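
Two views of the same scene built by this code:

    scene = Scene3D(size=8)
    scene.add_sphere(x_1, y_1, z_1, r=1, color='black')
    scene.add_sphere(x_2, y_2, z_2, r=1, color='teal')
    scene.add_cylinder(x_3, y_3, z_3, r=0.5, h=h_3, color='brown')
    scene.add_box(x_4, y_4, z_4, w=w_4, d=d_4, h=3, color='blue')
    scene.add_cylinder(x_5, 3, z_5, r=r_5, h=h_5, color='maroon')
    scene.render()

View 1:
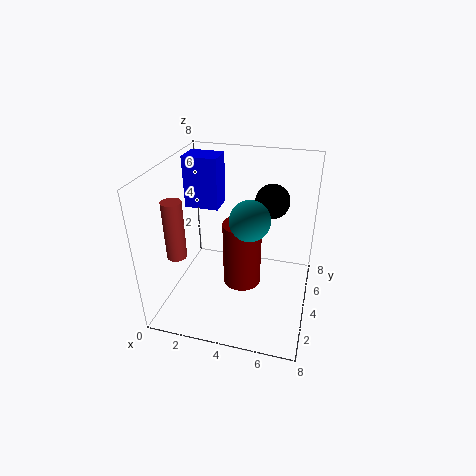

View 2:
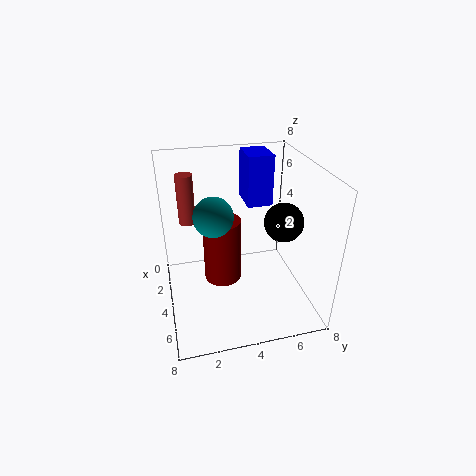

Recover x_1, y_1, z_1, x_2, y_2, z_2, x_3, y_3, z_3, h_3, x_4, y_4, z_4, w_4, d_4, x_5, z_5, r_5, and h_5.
x_1 = 5.5; y_1 = 6; z_1 = 5.5; x_2 = 5; y_2 = 2.5; z_2 = 6; x_3 = 1.5; y_3 = 1.5; z_3 = 4; h_3 = 3; x_4 = 0.5; y_4 = 5; z_4 = 5; w_4 = 2; d_4 = 1.5; x_5 = 4.5; z_5 = 2; r_5 = 1; h_5 = 3.5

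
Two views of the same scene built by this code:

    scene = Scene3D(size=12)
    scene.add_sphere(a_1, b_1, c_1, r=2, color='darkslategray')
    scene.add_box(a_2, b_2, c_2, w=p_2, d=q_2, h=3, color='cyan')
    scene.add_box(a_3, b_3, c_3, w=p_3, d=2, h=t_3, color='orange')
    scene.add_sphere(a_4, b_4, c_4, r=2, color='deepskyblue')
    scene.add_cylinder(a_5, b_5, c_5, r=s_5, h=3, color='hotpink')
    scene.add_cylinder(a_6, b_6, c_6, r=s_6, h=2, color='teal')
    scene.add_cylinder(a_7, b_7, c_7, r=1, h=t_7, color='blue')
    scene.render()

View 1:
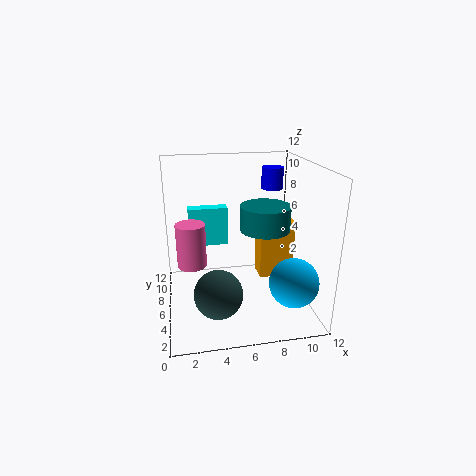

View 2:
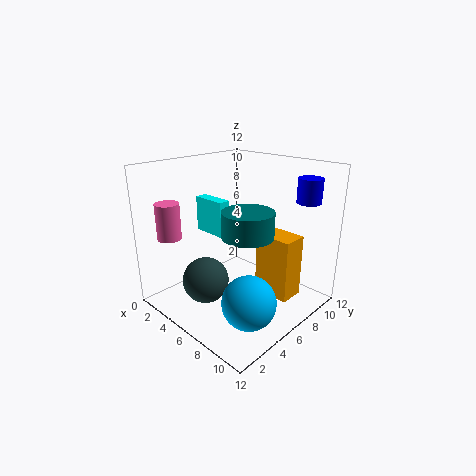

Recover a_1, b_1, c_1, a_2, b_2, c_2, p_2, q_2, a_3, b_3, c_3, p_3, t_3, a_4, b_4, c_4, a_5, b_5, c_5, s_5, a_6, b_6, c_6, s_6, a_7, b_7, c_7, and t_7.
a_1 = 4; b_1 = 4; c_1 = 2; a_2 = 2; b_2 = 5; c_2 = 6; p_2 = 3; q_2 = 1; a_3 = 8; b_3 = 6; c_3 = 2; p_3 = 3; t_3 = 5; a_4 = 10; b_4 = 3; c_4 = 3; a_5 = 2; b_5 = 2; c_5 = 6; s_5 = 1; a_6 = 8; b_6 = 5; c_6 = 7; s_6 = 2; a_7 = 10; b_7 = 10; c_7 = 9; t_7 = 2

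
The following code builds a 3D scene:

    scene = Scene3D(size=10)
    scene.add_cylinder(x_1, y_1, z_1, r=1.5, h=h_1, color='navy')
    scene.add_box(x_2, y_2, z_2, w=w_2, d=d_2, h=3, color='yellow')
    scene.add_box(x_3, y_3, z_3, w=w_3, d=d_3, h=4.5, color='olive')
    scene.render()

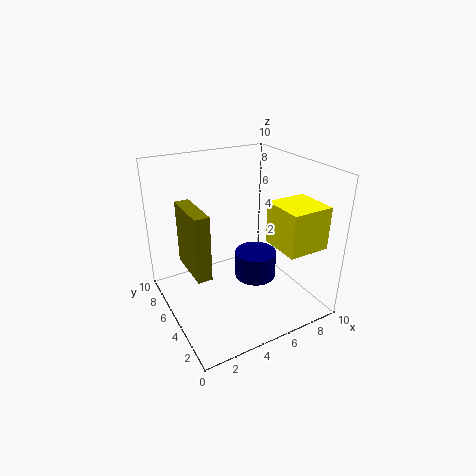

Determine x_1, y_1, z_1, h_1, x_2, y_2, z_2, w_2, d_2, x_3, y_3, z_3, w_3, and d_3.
x_1 = 6.5; y_1 = 5; z_1 = 1.5; h_1 = 2; x_2 = 7; y_2 = 1.5; z_2 = 4.5; w_2 = 3; d_2 = 3; x_3 = 1.5; y_3 = 4; z_3 = 3; w_3 = 1; d_3 = 3.5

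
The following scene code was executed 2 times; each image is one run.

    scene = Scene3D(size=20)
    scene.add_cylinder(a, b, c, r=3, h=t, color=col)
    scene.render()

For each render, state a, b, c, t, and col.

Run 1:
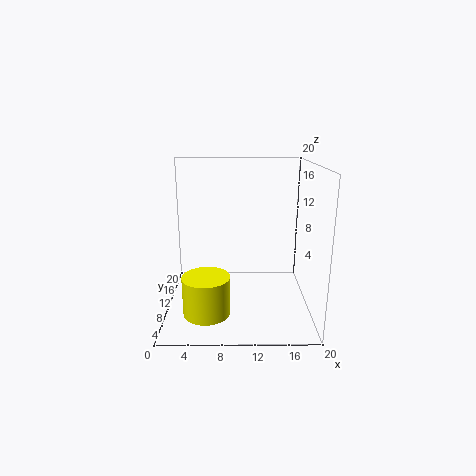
a = 6; b = 4; c = 2; t = 5; col = 'yellow'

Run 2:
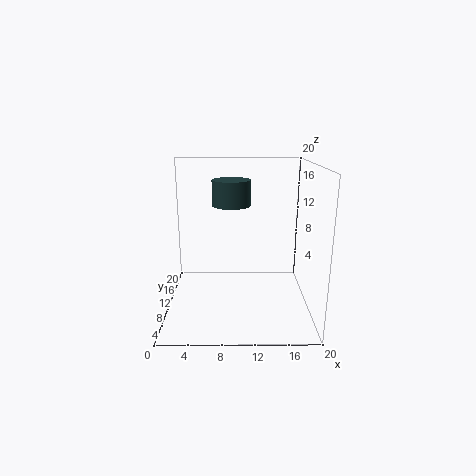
a = 9; b = 17; c = 13; t = 4; col = 'darkslategray'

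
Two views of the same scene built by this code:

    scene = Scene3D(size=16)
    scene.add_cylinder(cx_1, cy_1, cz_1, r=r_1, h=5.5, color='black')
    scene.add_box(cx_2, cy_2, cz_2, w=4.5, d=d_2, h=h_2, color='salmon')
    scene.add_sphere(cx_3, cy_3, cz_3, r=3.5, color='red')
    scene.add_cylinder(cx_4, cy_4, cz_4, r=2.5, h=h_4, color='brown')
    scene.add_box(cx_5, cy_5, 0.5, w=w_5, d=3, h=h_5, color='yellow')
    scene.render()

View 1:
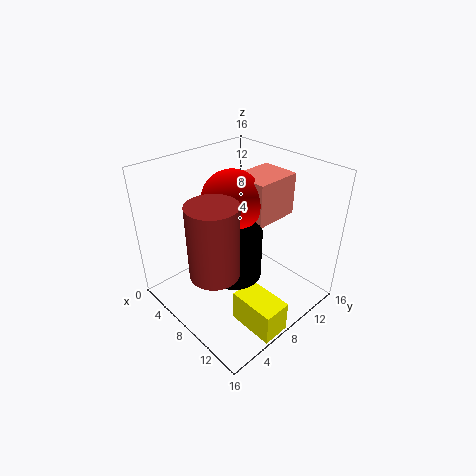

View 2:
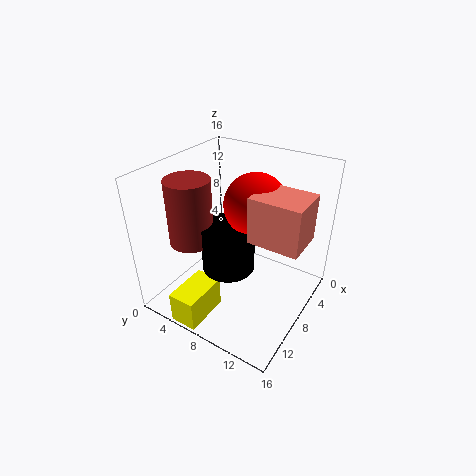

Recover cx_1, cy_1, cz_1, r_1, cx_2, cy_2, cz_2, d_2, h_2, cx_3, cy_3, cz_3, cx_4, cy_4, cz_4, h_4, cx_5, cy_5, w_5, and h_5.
cx_1 = 8.5; cy_1 = 7; cz_1 = 4; r_1 = 3; cx_2 = 5; cy_2 = 10; cz_2 = 9; d_2 = 5.5; h_2 = 5; cx_3 = 6; cy_3 = 9; cz_3 = 11.5; cx_4 = 10; cy_4 = 3; cz_4 = 7; h_4 = 7.5; cx_5 = 11; cy_5 = 4.5; w_5 = 5; h_5 = 3.5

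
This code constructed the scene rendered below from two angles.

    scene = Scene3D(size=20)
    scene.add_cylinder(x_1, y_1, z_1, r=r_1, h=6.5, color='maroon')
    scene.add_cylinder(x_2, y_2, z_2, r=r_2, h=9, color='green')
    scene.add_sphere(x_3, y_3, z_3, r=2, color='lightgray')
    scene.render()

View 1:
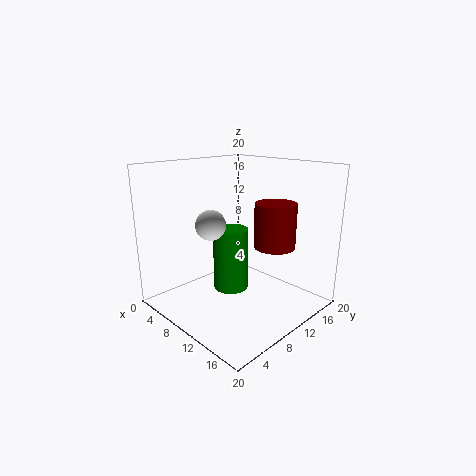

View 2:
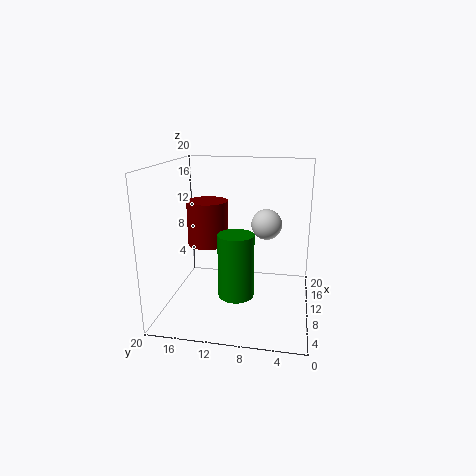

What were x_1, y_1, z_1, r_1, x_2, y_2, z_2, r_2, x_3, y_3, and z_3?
x_1 = 12.5
y_1 = 15
z_1 = 8
r_1 = 3
x_2 = 8.5
y_2 = 10
z_2 = 2
r_2 = 2.5
x_3 = 9
y_3 = 6
z_3 = 12.5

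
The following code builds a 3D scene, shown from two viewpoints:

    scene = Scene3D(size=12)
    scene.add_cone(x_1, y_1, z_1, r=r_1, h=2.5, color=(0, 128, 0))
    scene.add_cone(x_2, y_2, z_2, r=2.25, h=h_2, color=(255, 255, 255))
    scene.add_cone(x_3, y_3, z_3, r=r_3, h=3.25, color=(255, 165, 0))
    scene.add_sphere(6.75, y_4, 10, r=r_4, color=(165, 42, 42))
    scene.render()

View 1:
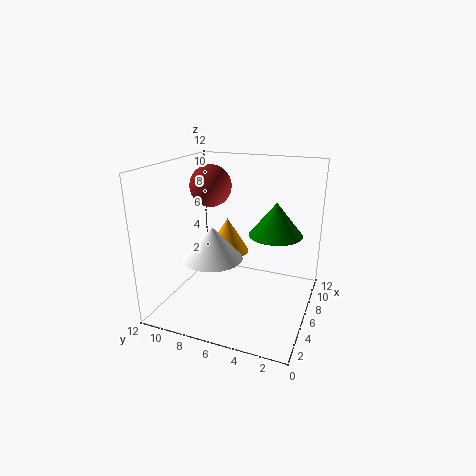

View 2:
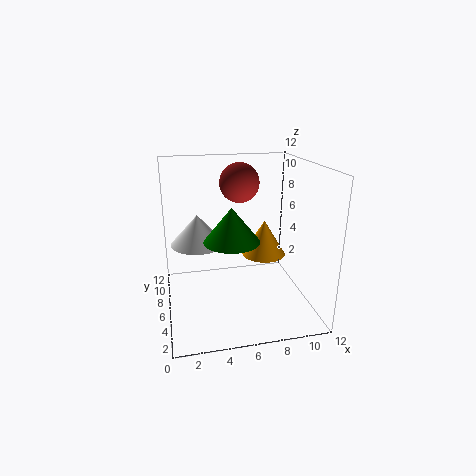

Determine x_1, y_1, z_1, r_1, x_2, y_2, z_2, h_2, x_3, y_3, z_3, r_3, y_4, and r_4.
x_1 = 4.75
y_1 = 2.5
z_1 = 7.25
r_1 = 2
x_2 = 2.75
y_2 = 6.75
z_2 = 5.5
h_2 = 2.5
x_3 = 9
y_3 = 8.25
z_3 = 3.25
r_3 = 2
y_4 = 8.75
r_4 = 1.75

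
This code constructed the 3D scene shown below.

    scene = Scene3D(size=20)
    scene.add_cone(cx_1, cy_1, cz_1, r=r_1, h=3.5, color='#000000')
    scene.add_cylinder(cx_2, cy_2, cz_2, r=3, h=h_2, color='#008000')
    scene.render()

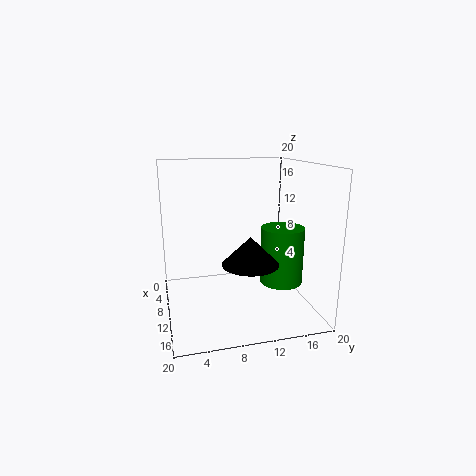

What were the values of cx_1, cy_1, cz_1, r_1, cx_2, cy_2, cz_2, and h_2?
cx_1 = 16; cy_1 = 10; cz_1 = 8.5; r_1 = 3.5; cx_2 = 11.5; cy_2 = 16; cz_2 = 3.5; h_2 = 8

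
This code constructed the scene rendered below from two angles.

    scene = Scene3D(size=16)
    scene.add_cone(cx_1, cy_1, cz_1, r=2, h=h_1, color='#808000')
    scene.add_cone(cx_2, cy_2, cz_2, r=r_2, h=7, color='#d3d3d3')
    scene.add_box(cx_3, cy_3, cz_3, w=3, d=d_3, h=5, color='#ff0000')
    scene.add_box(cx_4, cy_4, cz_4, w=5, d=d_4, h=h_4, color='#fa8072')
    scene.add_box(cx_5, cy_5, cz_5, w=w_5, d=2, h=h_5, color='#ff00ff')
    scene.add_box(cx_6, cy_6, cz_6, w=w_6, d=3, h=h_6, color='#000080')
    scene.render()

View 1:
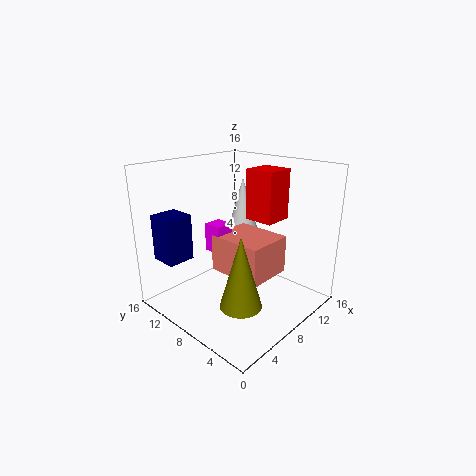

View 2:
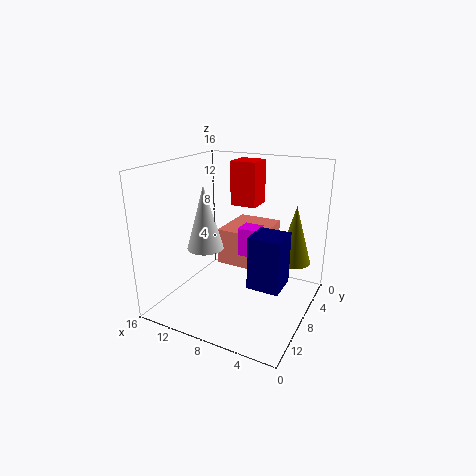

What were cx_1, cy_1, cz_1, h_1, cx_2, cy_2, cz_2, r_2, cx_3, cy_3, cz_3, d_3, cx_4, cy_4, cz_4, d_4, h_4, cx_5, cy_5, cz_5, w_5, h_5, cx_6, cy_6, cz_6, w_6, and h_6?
cx_1 = 3
cy_1 = 3
cz_1 = 4
h_1 = 7
cx_2 = 11
cy_2 = 10
cz_2 = 7
r_2 = 2
cx_3 = 7
cy_3 = 3
cz_3 = 11
d_3 = 3
cx_4 = 5
cy_4 = 3
cz_4 = 5
d_4 = 6
h_4 = 4
cx_5 = 5
cy_5 = 8
cz_5 = 7
w_5 = 2
h_5 = 3
cx_6 = 1
cy_6 = 11
cz_6 = 6
w_6 = 3
h_6 = 5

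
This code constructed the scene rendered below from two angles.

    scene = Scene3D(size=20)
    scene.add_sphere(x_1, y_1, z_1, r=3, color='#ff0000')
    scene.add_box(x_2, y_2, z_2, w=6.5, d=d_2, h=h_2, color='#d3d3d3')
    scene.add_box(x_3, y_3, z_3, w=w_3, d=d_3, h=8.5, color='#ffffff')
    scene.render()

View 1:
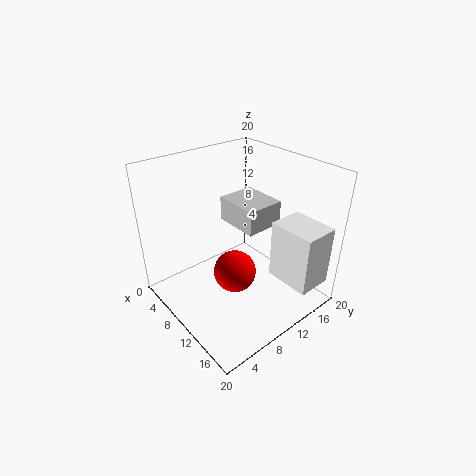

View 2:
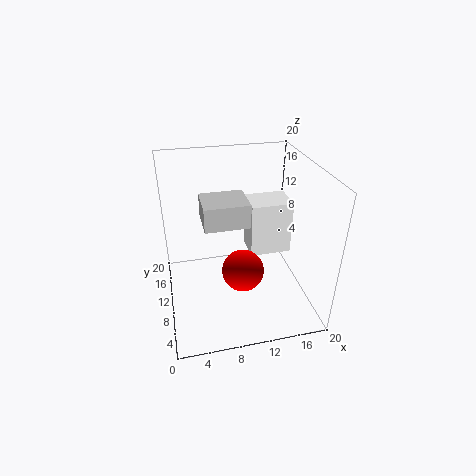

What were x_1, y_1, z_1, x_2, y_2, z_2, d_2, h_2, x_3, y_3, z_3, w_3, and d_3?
x_1 = 10.5, y_1 = 9, z_1 = 5, x_2 = 5.5, y_2 = 10.5, z_2 = 11, d_2 = 5.5, h_2 = 3.5, x_3 = 13, y_3 = 13.5, z_3 = 4, w_3 = 6.5, d_3 = 5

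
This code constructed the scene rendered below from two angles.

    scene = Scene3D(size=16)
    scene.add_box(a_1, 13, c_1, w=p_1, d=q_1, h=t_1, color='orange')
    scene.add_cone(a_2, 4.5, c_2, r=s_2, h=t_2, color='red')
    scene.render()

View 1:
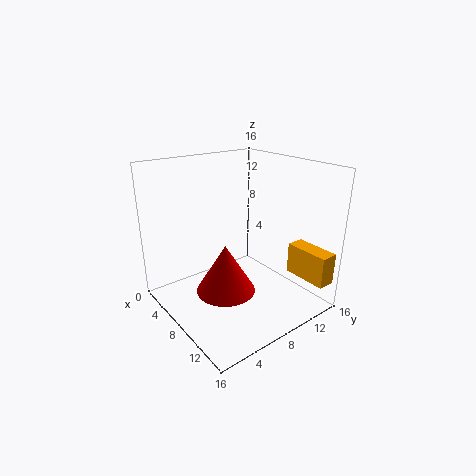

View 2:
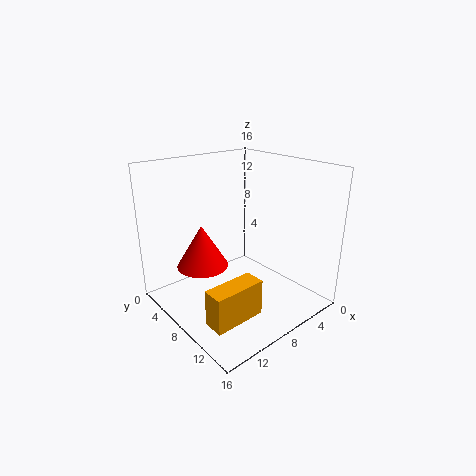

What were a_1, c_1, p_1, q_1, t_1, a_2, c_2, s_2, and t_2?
a_1 = 11
c_1 = 3.5
p_1 = 5
q_1 = 2
t_1 = 3.5
a_2 = 10.5
c_2 = 4
s_2 = 3
t_2 = 5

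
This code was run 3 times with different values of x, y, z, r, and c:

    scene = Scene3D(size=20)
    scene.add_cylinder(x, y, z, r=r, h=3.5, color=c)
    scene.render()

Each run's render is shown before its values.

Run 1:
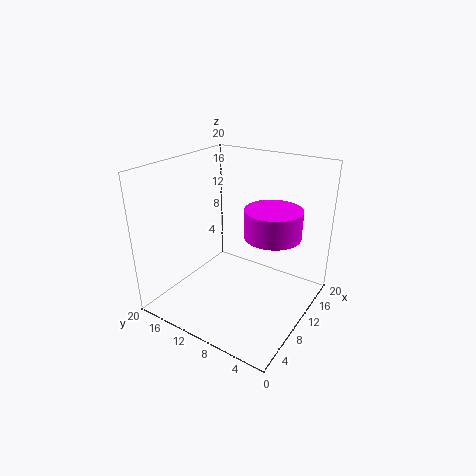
x = 8.5
y = 4
z = 12.5
r = 3.5
c = 'magenta'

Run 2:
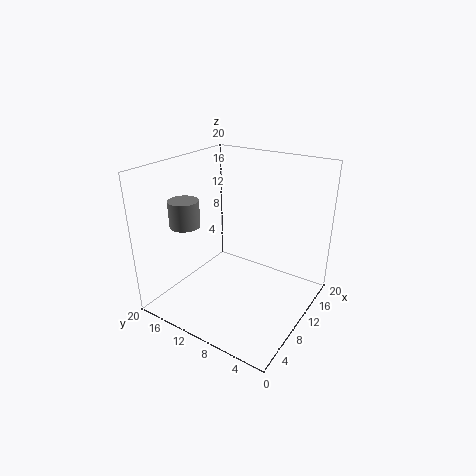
x = 5
y = 15
z = 12.5
r = 2
c = 'gray'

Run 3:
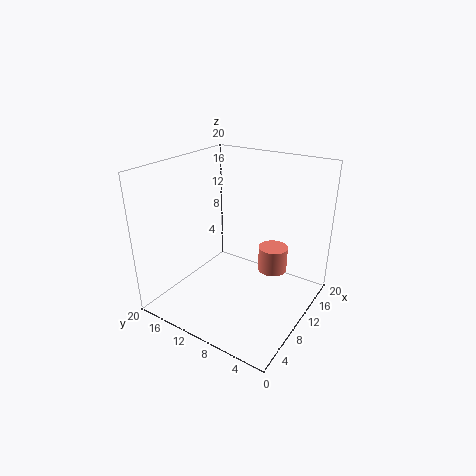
x = 12
y = 5.5
z = 5.5
r = 2
c = 'salmon'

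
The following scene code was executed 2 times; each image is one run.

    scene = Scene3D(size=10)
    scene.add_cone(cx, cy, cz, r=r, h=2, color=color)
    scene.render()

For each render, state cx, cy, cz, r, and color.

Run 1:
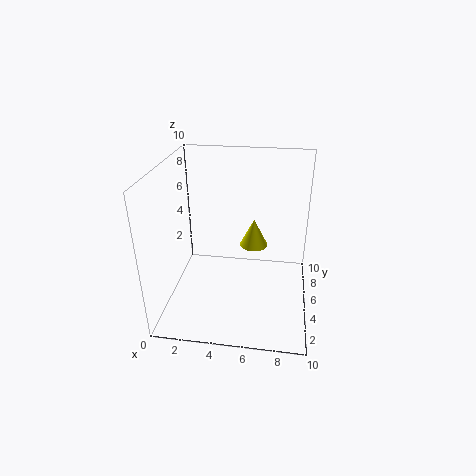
cx = 6; cy = 6; cz = 4; r = 1; color = 'yellow'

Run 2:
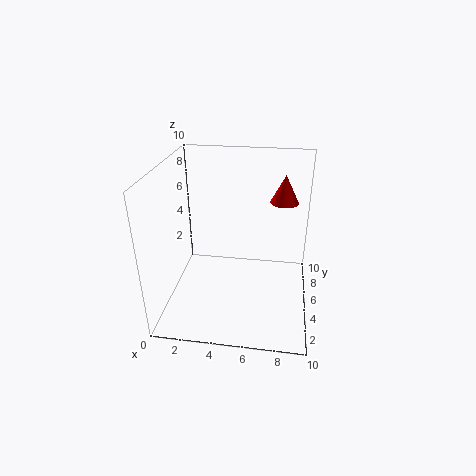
cx = 8; cy = 7; cz = 7; r = 1; color = 'red'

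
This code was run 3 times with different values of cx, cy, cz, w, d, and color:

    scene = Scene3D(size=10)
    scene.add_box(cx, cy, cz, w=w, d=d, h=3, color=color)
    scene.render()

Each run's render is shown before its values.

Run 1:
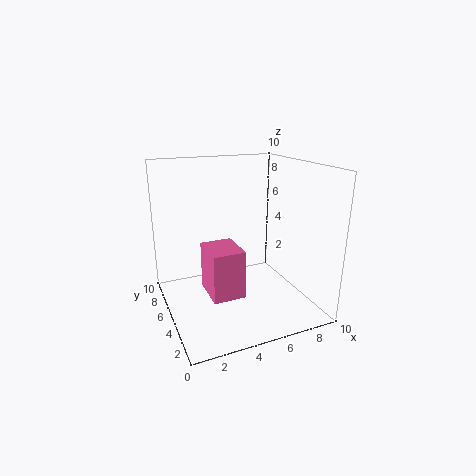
cx = 2; cy = 1.5; cz = 2.5; w = 2; d = 2.5; color = 'hotpink'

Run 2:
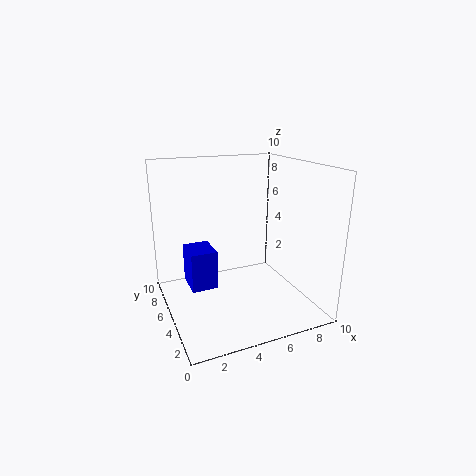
cx = 2; cy = 6.5; cz = 0.5; w = 2; d = 2.5; color = 'blue'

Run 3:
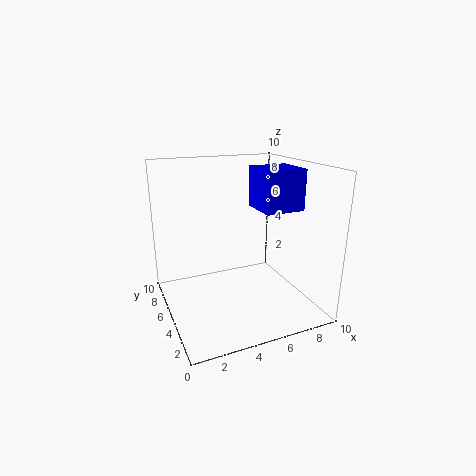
cx = 7; cy = 4.5; cz = 6.5; w = 3; d = 3; color = 'blue'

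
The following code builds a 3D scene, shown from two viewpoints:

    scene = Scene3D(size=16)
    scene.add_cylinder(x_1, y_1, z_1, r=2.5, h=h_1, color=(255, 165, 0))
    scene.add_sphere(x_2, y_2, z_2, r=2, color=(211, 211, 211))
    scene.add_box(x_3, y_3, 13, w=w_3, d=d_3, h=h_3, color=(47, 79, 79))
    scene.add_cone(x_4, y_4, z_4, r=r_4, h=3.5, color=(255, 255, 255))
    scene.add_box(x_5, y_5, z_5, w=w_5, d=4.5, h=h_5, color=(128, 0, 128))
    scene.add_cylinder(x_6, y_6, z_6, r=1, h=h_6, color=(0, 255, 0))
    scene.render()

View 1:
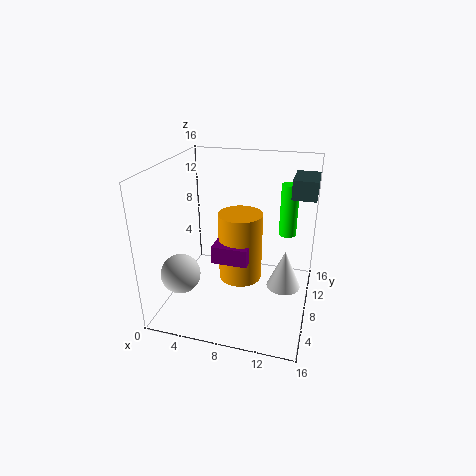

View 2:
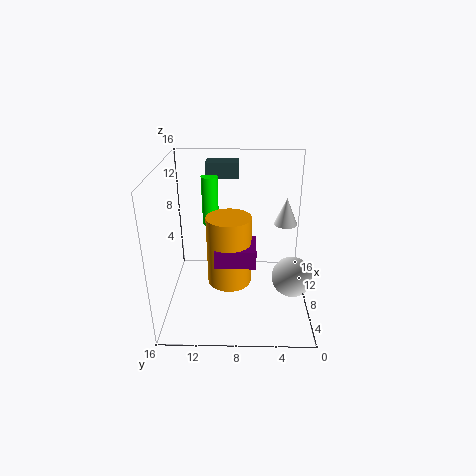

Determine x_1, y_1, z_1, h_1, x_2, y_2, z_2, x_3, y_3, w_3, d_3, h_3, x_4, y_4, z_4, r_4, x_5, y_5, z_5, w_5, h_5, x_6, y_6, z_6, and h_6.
x_1 = 8
y_1 = 9
z_1 = 2.5
h_1 = 8
x_2 = 3.5
y_2 = 2.5
z_2 = 6
x_3 = 13.5
y_3 = 8
w_3 = 2.5
d_3 = 4
h_3 = 2
x_4 = 14
y_4 = 2
z_4 = 7
r_4 = 1.5
x_5 = 5.5
y_5 = 6
z_5 = 5.5
w_5 = 4
h_5 = 2
x_6 = 13
y_6 = 11.5
z_6 = 7.5
h_6 = 6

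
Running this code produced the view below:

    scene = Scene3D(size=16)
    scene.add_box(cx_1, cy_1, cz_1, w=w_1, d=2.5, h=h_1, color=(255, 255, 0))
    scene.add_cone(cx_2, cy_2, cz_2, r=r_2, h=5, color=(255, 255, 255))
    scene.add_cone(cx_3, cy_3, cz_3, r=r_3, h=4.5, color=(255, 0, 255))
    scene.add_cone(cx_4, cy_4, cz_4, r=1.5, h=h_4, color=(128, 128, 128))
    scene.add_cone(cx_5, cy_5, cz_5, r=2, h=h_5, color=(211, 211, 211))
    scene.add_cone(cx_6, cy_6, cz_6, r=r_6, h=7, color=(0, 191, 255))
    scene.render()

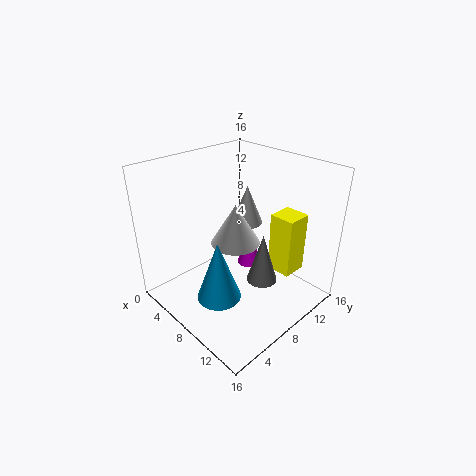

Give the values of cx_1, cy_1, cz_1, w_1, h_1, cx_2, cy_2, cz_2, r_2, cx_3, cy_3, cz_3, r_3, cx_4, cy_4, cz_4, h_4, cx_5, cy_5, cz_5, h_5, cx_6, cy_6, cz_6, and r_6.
cx_1 = 12.5; cy_1 = 8; cz_1 = 6.5; w_1 = 2.5; h_1 = 6; cx_2 = 5.5; cy_2 = 10; cz_2 = 5.5; r_2 = 3; cx_3 = 6.5; cy_3 = 11.5; cz_3 = 2.5; r_3 = 1.5; cx_4 = 13; cy_4 = 6.5; cz_4 = 6; h_4 = 5; cx_5 = 4; cy_5 = 13.5; cz_5 = 6.5; h_5 = 5; cx_6 = 8; cy_6 = 5; cz_6 = 1.5; r_6 = 2.5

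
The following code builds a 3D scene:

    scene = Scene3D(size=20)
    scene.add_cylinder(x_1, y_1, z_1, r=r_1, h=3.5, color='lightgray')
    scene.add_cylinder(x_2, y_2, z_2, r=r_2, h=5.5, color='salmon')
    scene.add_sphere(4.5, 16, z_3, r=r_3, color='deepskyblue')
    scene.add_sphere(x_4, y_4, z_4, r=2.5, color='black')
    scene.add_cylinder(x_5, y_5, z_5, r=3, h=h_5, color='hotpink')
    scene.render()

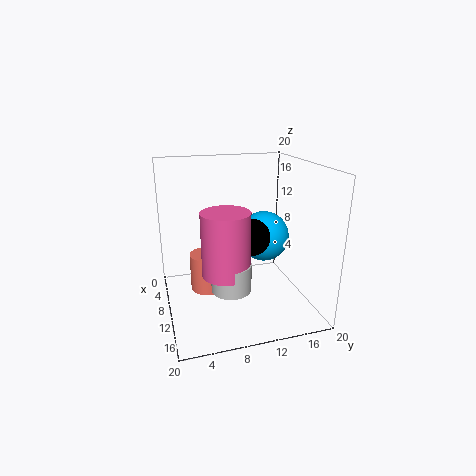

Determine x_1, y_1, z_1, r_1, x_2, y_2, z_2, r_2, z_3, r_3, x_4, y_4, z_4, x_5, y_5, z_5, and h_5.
x_1 = 15.5
y_1 = 7.5
z_1 = 5.5
r_1 = 2.5
x_2 = 7.5
y_2 = 6
z_2 = 1.5
r_2 = 2.5
z_3 = 7.5
r_3 = 4
x_4 = 11.5
y_4 = 11.5
z_4 = 10.5
x_5 = 15
y_5 = 7
z_5 = 7.5
h_5 = 8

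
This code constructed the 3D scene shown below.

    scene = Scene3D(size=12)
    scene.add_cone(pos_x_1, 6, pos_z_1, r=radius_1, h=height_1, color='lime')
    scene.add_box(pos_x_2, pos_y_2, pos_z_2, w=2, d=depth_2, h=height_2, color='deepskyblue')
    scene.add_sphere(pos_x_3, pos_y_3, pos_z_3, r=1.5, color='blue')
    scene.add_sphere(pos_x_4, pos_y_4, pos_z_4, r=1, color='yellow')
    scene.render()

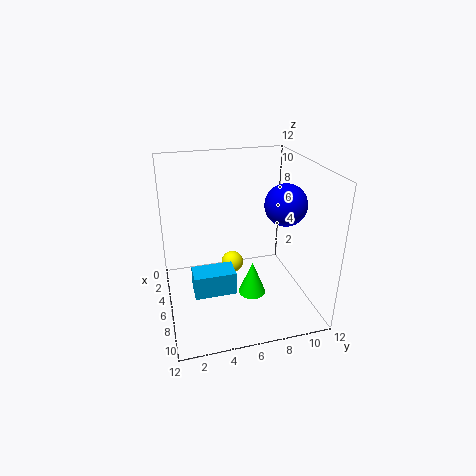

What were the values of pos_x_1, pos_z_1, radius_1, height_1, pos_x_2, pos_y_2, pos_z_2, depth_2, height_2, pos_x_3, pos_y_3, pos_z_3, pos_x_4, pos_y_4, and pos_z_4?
pos_x_1 = 10
pos_z_1 = 3.5
radius_1 = 1
height_1 = 2.5
pos_x_2 = 5.5
pos_y_2 = 2
pos_z_2 = 1.5
depth_2 = 3.5
height_2 = 2
pos_x_3 = 9.5
pos_y_3 = 8.5
pos_z_3 = 10
pos_x_4 = 4
pos_y_4 = 6
pos_z_4 = 2.5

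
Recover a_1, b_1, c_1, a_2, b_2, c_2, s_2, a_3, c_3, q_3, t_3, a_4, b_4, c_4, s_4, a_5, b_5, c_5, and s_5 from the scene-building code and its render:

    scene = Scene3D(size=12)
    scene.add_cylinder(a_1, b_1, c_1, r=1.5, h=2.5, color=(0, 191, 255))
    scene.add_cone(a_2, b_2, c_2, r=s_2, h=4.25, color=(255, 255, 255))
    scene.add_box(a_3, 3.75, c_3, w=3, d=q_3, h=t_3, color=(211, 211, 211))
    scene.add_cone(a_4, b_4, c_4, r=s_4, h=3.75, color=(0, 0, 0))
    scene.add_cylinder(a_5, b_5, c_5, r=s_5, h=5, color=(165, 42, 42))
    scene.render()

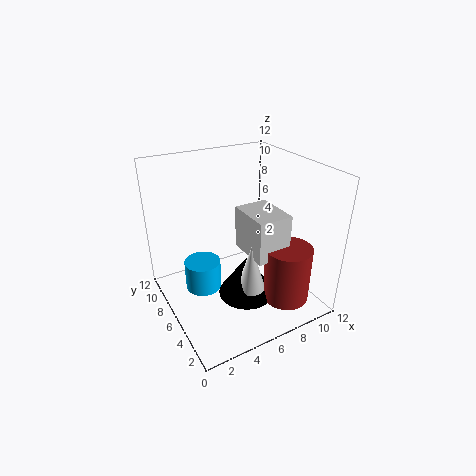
a_1 = 3
b_1 = 6.75
c_1 = 1.75
a_2 = 6.75
b_2 = 5
c_2 = 1.25
s_2 = 1.25
a_3 = 6.75
c_3 = 4.25
q_3 = 4
t_3 = 3.75
a_4 = 6.75
b_4 = 5.75
c_4 = 0.25
s_4 = 2.5
a_5 = 9.5
b_5 = 3.5
c_5 = 0.25
s_5 = 2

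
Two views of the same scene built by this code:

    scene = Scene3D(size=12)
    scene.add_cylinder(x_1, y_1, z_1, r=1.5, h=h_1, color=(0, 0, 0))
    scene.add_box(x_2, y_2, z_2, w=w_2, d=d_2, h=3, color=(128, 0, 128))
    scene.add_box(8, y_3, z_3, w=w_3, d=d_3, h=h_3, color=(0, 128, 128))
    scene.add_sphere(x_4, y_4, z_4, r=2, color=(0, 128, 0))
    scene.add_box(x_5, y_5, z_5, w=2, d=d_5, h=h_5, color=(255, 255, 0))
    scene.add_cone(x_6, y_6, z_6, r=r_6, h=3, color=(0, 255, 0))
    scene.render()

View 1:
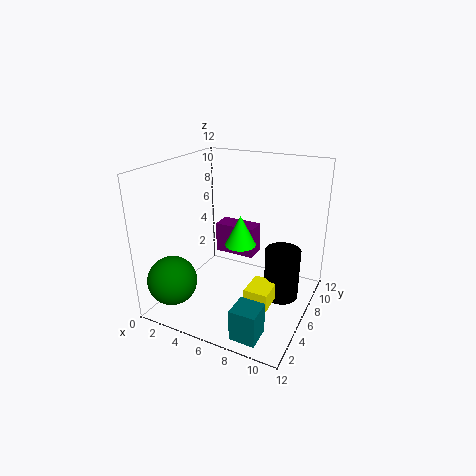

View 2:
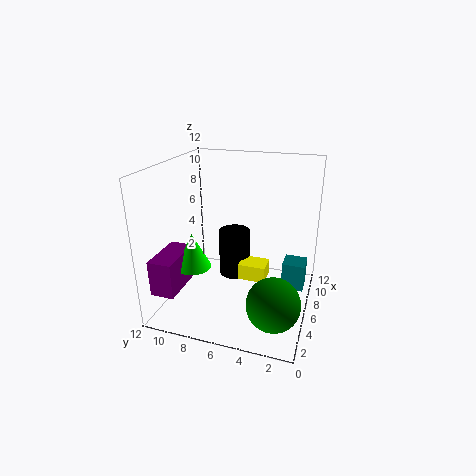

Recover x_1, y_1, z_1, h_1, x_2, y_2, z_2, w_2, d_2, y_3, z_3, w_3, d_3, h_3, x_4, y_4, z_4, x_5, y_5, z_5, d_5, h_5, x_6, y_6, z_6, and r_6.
x_1 = 9.5
y_1 = 7.5
z_1 = 0.5
h_1 = 4.5
x_2 = 1.5
y_2 = 10
z_2 = 2
w_2 = 4
d_2 = 2
y_3 = 0.5
z_3 = 0.5
w_3 = 2
d_3 = 2
h_3 = 2.5
x_4 = 2
y_4 = 2
z_4 = 3
x_5 = 7.5
y_5 = 4
z_5 = 1
d_5 = 2.5
h_5 = 1.5
x_6 = 4.5
y_6 = 9.5
z_6 = 3.5
r_6 = 1.5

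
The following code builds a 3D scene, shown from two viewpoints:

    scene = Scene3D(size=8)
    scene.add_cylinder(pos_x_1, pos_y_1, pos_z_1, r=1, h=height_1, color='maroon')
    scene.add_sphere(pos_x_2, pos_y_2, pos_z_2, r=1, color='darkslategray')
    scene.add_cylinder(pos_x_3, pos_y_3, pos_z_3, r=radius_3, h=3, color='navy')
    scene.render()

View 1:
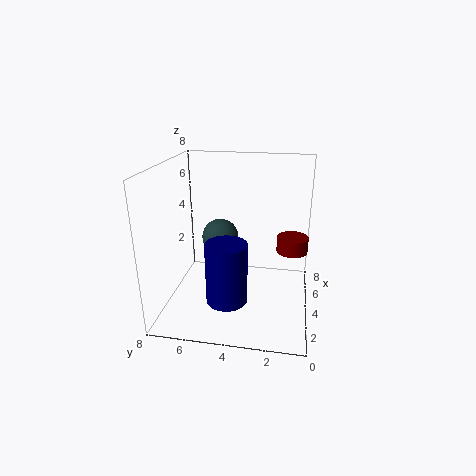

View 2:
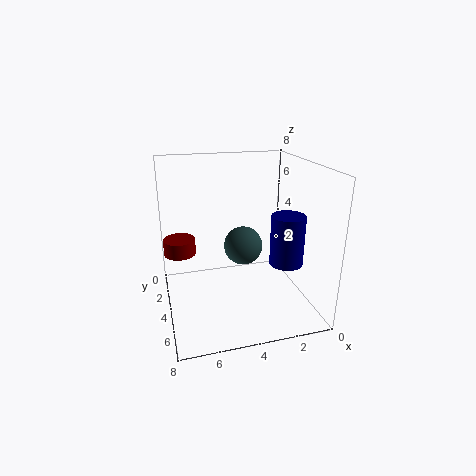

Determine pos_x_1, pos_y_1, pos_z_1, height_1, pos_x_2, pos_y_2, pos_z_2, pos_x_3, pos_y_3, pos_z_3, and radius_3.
pos_x_1 = 7; pos_y_1 = 1; pos_z_1 = 2; height_1 = 1; pos_x_2 = 4; pos_y_2 = 5; pos_z_2 = 4; pos_x_3 = 1; pos_y_3 = 4; pos_z_3 = 2; radius_3 = 1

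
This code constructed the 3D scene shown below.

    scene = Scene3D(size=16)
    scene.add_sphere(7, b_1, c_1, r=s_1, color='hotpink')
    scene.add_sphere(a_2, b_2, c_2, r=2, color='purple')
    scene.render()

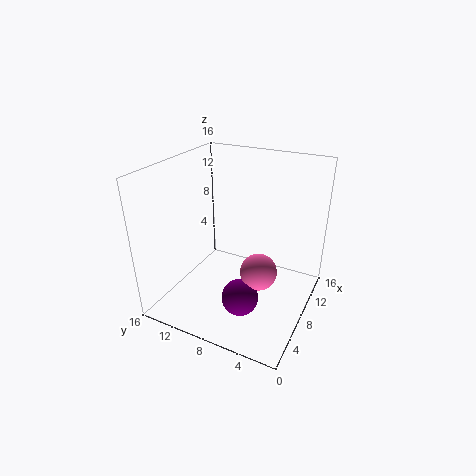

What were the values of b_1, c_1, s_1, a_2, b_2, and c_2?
b_1 = 5
c_1 = 5
s_1 = 2
a_2 = 5
b_2 = 6.25
c_2 = 2.5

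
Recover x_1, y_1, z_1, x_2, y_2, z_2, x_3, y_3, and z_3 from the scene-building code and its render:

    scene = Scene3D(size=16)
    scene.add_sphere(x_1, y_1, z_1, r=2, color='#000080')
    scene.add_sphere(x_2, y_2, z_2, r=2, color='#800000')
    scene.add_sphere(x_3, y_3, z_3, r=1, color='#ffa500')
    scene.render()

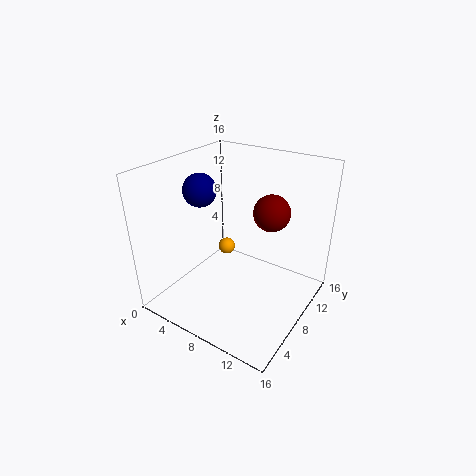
x_1 = 2
y_1 = 9
z_1 = 12
x_2 = 11
y_2 = 10
z_2 = 11
x_3 = 5
y_3 = 10
z_3 = 5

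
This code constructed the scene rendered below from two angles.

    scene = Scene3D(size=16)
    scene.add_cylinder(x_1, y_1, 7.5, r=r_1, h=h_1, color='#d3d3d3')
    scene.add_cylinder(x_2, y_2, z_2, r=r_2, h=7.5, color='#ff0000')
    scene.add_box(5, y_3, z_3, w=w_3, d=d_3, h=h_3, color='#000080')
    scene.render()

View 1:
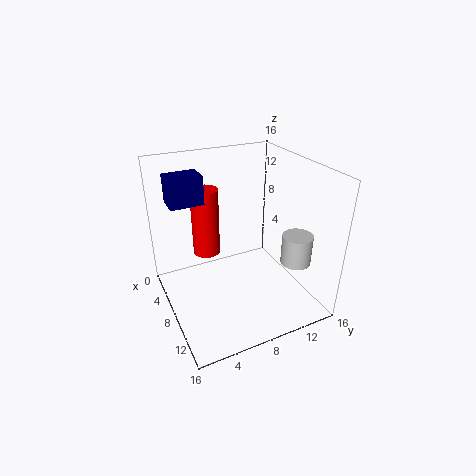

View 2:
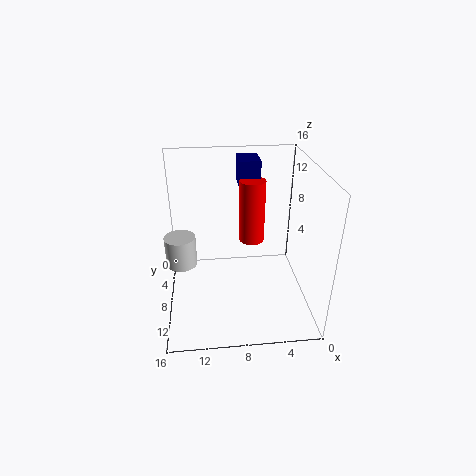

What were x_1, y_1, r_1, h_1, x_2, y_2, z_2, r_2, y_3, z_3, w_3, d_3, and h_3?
x_1 = 14; y_1 = 11.5; r_1 = 1.5; h_1 = 3; x_2 = 6; y_2 = 5; z_2 = 6; r_2 = 1.5; y_3 = 1; z_3 = 12.5; w_3 = 2.5; d_3 = 3.5; h_3 = 3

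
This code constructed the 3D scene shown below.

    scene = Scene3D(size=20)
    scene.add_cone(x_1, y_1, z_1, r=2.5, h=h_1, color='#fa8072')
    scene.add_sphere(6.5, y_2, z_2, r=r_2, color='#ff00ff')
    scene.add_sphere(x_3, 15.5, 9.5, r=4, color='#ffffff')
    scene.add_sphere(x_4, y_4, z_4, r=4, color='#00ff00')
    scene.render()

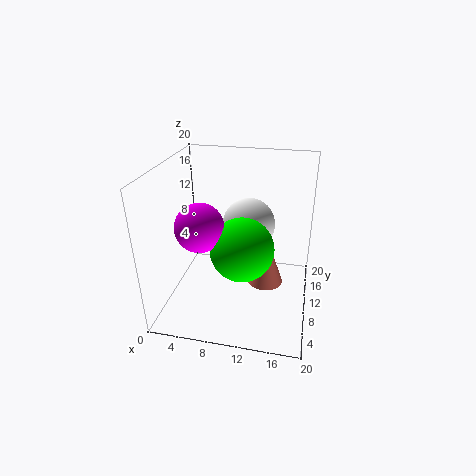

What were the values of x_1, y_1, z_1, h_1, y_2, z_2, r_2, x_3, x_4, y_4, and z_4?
x_1 = 14, y_1 = 10, z_1 = 3.5, h_1 = 7, y_2 = 4.5, z_2 = 14, r_2 = 3, x_3 = 10.5, x_4 = 11.5, y_4 = 5.5, z_4 = 11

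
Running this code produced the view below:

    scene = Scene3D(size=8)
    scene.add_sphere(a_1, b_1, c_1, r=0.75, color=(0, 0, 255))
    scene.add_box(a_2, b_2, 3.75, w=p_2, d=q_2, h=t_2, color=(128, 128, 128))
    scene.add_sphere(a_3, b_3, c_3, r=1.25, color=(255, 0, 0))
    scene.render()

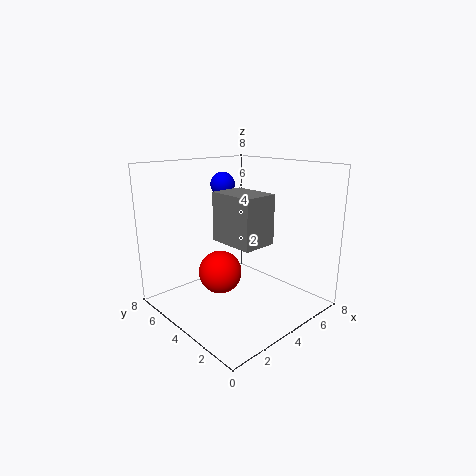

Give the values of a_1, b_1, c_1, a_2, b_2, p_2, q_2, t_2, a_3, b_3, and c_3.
a_1 = 5.25
b_1 = 6.75
c_1 = 6.5
a_2 = 3.25
b_2 = 2.5
p_2 = 2
q_2 = 2.75
t_2 = 2.75
a_3 = 3.5
b_3 = 5
c_3 = 1.75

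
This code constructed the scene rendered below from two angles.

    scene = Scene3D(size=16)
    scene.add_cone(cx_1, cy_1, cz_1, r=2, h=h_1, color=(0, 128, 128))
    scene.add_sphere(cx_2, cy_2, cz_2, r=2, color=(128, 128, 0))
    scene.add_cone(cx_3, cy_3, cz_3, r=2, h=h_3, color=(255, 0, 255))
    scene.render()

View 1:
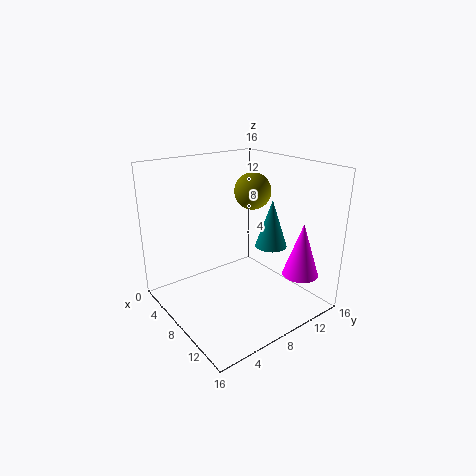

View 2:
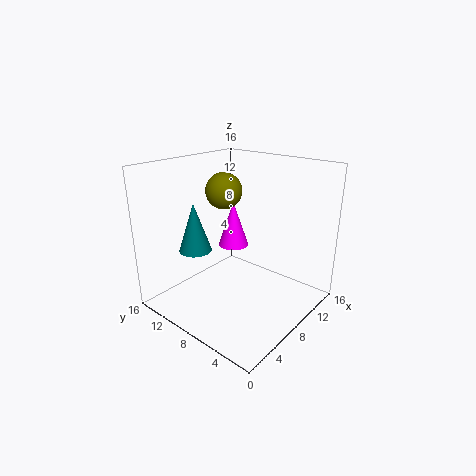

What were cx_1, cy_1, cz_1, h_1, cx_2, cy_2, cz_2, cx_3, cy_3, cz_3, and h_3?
cx_1 = 7; cy_1 = 14; cz_1 = 5; h_1 = 6; cx_2 = 8; cy_2 = 10; cz_2 = 13; cx_3 = 13; cy_3 = 13; cz_3 = 4; h_3 = 6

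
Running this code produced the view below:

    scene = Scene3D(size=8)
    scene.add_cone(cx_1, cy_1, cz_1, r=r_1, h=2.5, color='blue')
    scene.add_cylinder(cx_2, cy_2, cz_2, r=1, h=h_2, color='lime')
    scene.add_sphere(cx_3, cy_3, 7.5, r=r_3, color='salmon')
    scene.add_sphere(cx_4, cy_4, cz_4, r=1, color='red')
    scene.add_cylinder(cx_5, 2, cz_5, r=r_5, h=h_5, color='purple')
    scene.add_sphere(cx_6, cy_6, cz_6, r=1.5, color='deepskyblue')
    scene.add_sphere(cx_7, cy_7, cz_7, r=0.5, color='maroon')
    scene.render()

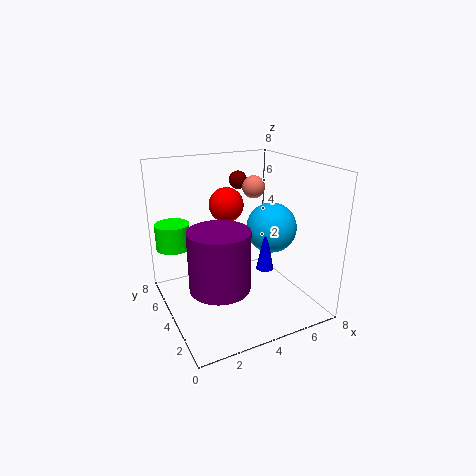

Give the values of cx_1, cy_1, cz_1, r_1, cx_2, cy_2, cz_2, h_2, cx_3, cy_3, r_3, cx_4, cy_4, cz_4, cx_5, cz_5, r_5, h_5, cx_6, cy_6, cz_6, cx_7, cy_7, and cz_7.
cx_1 = 5.5, cy_1 = 3.5, cz_1 = 2, r_1 = 0.5, cx_2 = 1, cy_2 = 6.5, cz_2 = 3, h_2 = 1.5, cx_3 = 3.5, cy_3 = 1.5, r_3 = 0.5, cx_4 = 4, cy_4 = 5.5, cz_4 = 5.5, cx_5 = 2, cz_5 = 2.5, r_5 = 1.5, h_5 = 3, cx_6 = 6.5, cy_6 = 4.5, cz_6 = 4, cx_7 = 4.5, cy_7 = 5, cz_7 = 7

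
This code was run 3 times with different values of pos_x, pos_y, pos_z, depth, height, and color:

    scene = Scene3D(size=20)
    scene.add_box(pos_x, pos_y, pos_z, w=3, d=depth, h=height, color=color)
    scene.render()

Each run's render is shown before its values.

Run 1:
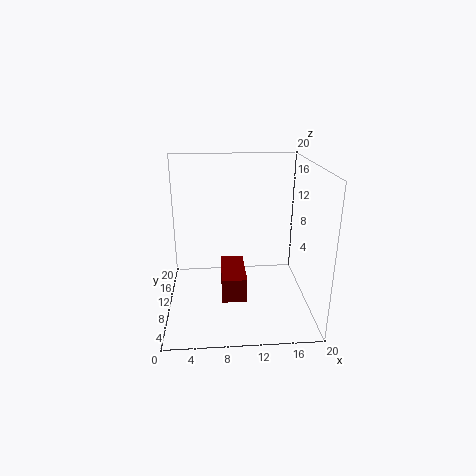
pos_x = 7.5; pos_y = 2; pos_z = 5; depth = 6.5; height = 3; color = 'maroon'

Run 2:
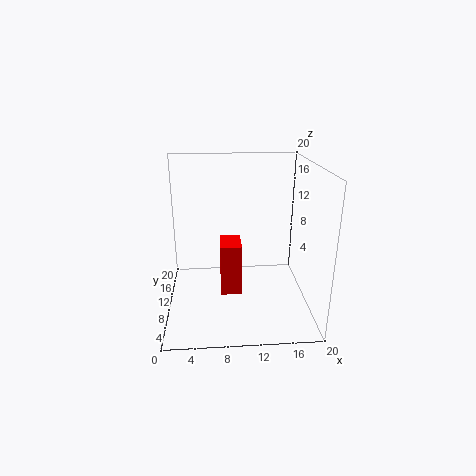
pos_x = 7.5; pos_y = 9; pos_z = 1.5; depth = 4.5; height = 7.5; color = 'red'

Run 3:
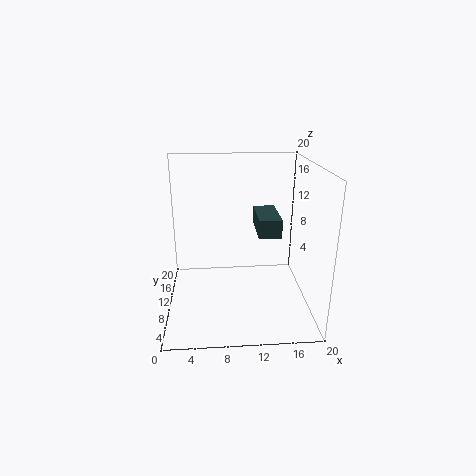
pos_x = 12.5; pos_y = 7; pos_z = 11; depth = 6.5; height = 2.5; color = 'darkslategray'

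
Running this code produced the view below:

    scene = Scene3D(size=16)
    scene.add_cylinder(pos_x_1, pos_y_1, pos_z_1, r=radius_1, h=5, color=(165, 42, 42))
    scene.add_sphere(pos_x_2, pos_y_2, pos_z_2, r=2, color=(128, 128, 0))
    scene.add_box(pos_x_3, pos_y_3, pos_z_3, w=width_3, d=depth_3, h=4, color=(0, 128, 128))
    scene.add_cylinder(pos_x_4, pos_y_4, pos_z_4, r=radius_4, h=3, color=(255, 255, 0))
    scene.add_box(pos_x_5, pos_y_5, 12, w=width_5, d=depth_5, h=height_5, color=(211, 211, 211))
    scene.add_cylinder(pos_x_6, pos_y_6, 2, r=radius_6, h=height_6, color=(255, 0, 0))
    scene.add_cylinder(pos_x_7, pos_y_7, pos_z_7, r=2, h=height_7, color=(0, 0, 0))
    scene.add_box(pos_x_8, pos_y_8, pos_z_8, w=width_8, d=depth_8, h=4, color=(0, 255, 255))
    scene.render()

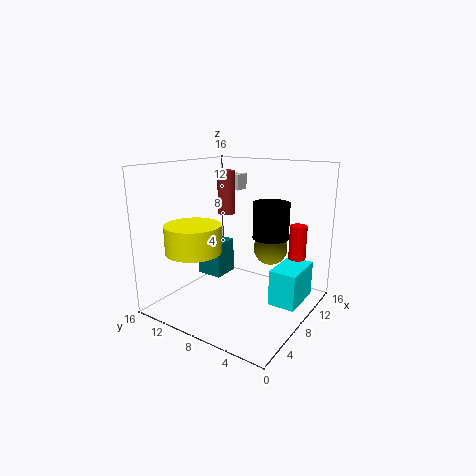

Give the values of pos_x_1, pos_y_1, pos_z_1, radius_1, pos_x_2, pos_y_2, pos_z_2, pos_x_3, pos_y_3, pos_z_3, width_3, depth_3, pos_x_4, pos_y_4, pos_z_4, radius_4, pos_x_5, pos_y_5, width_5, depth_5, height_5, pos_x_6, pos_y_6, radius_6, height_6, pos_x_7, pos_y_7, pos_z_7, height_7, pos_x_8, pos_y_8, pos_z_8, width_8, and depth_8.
pos_x_1 = 10; pos_y_1 = 11; pos_z_1 = 10; radius_1 = 1; pos_x_2 = 12; pos_y_2 = 6; pos_z_2 = 6; pos_x_3 = 7; pos_y_3 = 10; pos_z_3 = 3; width_3 = 3; depth_3 = 3; pos_x_4 = 4; pos_y_4 = 11; pos_z_4 = 7; radius_4 = 3; pos_x_5 = 14; pos_y_5 = 12; width_5 = 2; depth_5 = 3; height_5 = 2; pos_x_6 = 13; pos_y_6 = 3; radius_6 = 1; height_6 = 7; pos_x_7 = 10; pos_y_7 = 5; pos_z_7 = 8; height_7 = 4; pos_x_8 = 8; pos_y_8 = 1; pos_z_8 = 1; width_8 = 5; depth_8 = 3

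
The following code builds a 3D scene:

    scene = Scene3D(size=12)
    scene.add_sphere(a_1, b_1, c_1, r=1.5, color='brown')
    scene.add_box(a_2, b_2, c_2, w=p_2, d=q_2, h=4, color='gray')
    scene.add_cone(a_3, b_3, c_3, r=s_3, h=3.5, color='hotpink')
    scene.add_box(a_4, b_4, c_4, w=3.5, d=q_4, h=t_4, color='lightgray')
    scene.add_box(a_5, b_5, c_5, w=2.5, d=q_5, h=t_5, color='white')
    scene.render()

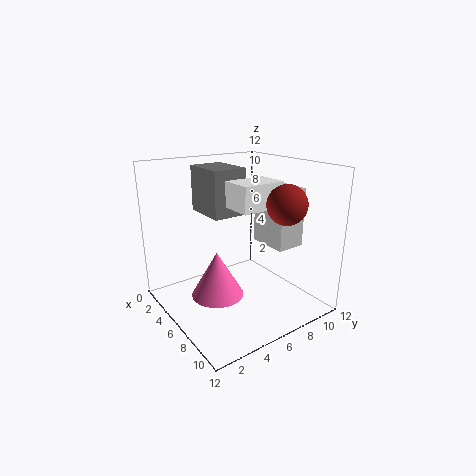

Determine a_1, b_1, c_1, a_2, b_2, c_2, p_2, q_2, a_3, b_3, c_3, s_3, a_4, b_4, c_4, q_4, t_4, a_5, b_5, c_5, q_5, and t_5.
a_1 = 10; b_1 = 7.5; c_1 = 9.5; a_2 = 1; b_2 = 4.5; c_2 = 7.5; p_2 = 4; q_2 = 3; a_3 = 7.5; b_3 = 3; c_3 = 2.5; s_3 = 2; a_4 = 5; b_4 = 8.5; c_4 = 5; q_4 = 2.5; t_4 = 5; a_5 = 6.5; b_5 = 4.5; c_5 = 9; q_5 = 3.5; t_5 = 2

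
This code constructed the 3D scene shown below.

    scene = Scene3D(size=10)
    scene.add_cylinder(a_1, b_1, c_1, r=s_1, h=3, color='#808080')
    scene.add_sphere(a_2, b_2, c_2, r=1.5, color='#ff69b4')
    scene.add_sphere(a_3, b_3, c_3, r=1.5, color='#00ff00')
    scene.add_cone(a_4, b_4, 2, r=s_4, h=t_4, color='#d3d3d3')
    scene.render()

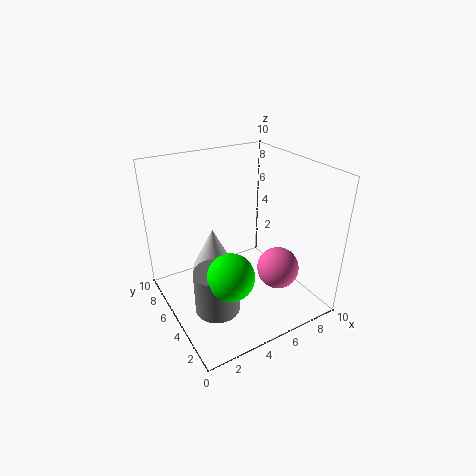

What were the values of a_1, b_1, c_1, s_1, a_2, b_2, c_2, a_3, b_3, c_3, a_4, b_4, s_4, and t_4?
a_1 = 2.5, b_1 = 3.5, c_1 = 1, s_1 = 1.5, a_2 = 7.5, b_2 = 3.5, c_2 = 2.5, a_3 = 3, b_3 = 2.5, c_3 = 4, a_4 = 4, b_4 = 7, s_4 = 1.5, t_4 = 3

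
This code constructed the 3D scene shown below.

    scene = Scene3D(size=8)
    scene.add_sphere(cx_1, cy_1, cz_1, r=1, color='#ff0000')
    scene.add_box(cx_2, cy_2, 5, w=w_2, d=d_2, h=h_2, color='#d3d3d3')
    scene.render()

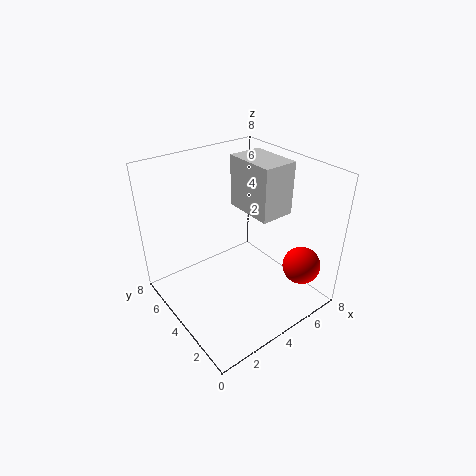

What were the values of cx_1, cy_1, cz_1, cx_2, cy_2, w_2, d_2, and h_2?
cx_1 = 6
cy_1 = 1
cz_1 = 3
cx_2 = 5
cy_2 = 3
w_2 = 2
d_2 = 3
h_2 = 3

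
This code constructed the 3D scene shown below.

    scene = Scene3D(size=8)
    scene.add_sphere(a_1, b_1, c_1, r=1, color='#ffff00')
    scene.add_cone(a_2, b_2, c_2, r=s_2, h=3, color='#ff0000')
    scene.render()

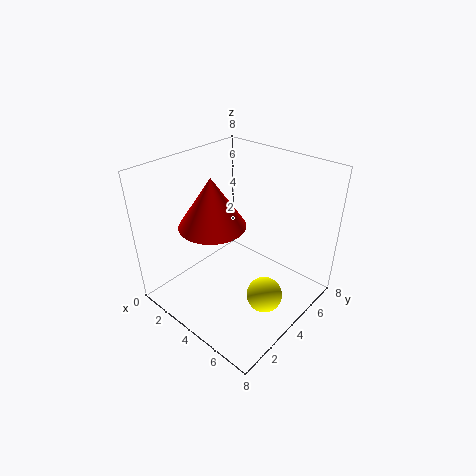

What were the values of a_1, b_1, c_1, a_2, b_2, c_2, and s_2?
a_1 = 6; b_1 = 4; c_1 = 1; a_2 = 2; b_2 = 4; c_2 = 4; s_2 = 2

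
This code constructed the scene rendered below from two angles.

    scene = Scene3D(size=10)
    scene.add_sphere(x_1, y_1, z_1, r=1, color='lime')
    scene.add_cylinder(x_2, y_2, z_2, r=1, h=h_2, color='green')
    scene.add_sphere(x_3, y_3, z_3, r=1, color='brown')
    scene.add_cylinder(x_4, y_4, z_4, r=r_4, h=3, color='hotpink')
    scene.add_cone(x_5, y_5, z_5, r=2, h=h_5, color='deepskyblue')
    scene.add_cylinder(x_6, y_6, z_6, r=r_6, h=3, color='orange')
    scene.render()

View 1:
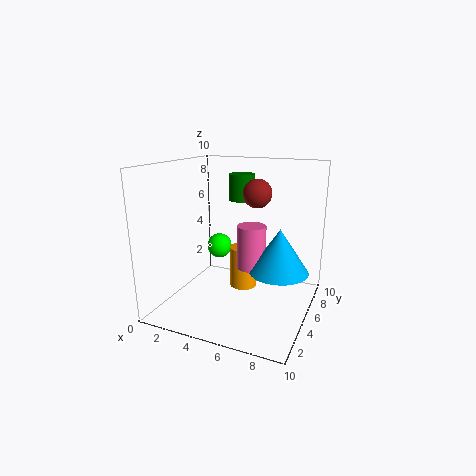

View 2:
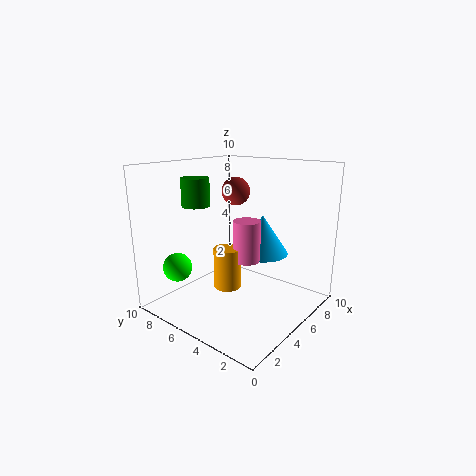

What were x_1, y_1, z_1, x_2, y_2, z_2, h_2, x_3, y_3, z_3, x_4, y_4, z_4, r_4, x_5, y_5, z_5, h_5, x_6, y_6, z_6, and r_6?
x_1 = 2; y_1 = 8; z_1 = 3; x_2 = 4; y_2 = 8; z_2 = 7; h_2 = 2; x_3 = 6; y_3 = 6; z_3 = 8; x_4 = 6; y_4 = 5; z_4 = 3; r_4 = 1; x_5 = 8; y_5 = 5; z_5 = 3; h_5 = 3; x_6 = 5; y_6 = 6; z_6 = 1; r_6 = 1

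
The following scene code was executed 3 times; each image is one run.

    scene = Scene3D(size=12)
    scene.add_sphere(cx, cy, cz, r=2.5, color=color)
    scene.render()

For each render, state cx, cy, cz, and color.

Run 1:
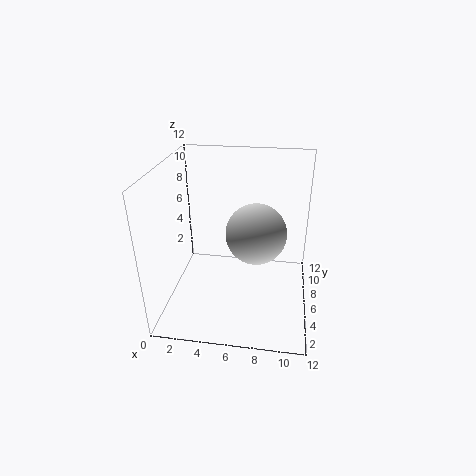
cx = 7.5
cy = 6
cz = 6.5
color = 'lightgray'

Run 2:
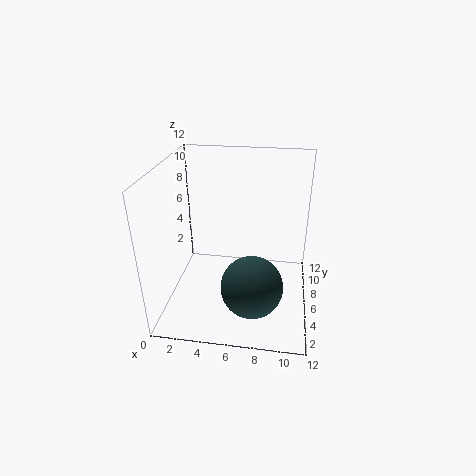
cx = 7.5
cy = 3.5
cz = 3
color = 'darkslategray'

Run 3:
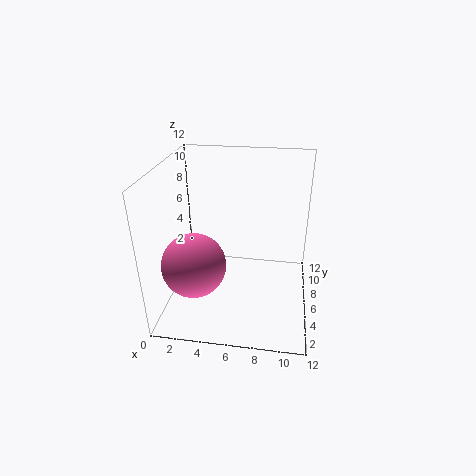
cx = 3
cy = 3
cz = 5
color = 'hotpink'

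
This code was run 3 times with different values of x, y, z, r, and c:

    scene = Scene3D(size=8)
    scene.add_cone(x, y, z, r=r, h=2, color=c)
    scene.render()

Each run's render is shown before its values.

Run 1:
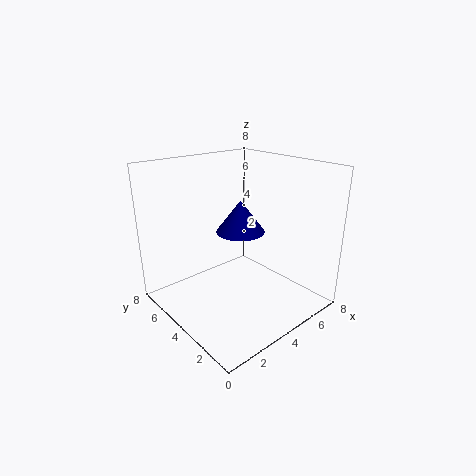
x = 5.5
y = 5.5
z = 3.5
r = 1.5
c = 'navy'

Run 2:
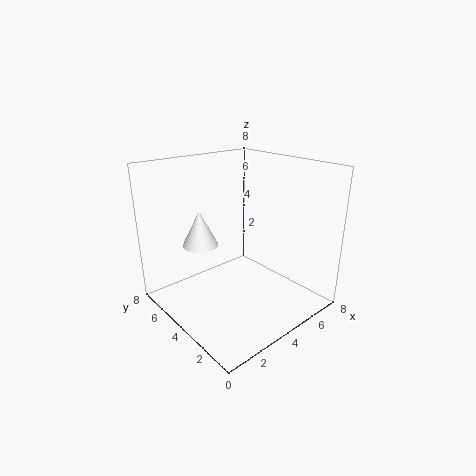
x = 2.5
y = 5.5
z = 3.5
r = 1
c = 'white'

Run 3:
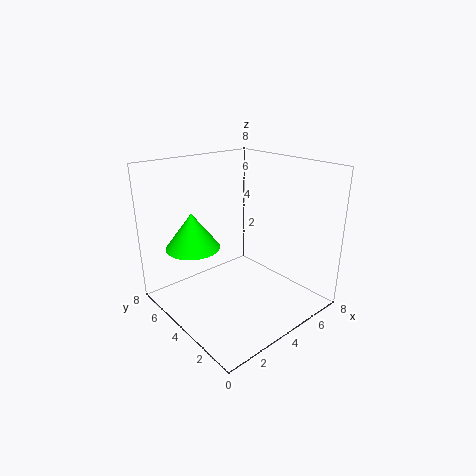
x = 2
y = 5.5
z = 3.5
r = 1.5
c = 'lime'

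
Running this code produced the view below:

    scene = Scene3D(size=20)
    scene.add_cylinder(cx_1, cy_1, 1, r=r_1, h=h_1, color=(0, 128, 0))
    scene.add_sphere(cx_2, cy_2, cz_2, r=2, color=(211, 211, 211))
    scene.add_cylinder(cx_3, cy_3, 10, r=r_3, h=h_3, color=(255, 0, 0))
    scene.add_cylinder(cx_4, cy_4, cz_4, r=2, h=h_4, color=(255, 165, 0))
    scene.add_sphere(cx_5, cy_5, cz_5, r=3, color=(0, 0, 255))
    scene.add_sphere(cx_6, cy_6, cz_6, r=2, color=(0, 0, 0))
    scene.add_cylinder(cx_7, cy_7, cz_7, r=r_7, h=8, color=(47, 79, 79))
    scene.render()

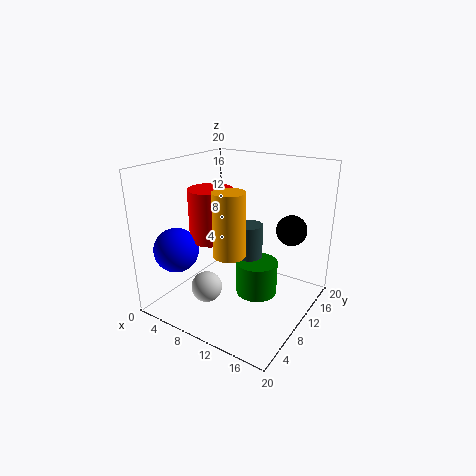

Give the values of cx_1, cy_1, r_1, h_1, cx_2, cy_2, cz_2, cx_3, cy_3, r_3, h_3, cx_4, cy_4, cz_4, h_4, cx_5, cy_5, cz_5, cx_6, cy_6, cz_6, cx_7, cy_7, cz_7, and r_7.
cx_1 = 12; cy_1 = 12; r_1 = 3; h_1 = 5; cx_2 = 9; cy_2 = 4; cz_2 = 5; cx_3 = 7; cy_3 = 8; r_3 = 3; h_3 = 7; cx_4 = 12; cy_4 = 5; cz_4 = 10; h_4 = 8; cx_5 = 4; cy_5 = 4; cz_5 = 9; cx_6 = 17; cy_6 = 12; cz_6 = 12; cx_7 = 10; cy_7 = 13; cz_7 = 3; r_7 = 2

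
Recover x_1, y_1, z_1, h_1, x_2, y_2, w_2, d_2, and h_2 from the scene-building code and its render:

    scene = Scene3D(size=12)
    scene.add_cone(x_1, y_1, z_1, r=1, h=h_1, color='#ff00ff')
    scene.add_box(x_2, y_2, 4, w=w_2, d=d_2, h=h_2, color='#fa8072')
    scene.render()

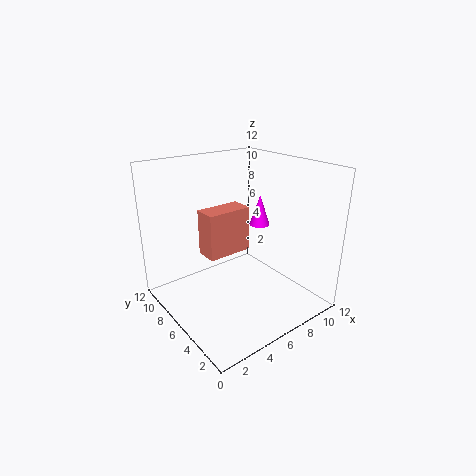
x_1 = 11, y_1 = 9, z_1 = 5, h_1 = 3, x_2 = 4, y_2 = 7, w_2 = 4, d_2 = 2, h_2 = 4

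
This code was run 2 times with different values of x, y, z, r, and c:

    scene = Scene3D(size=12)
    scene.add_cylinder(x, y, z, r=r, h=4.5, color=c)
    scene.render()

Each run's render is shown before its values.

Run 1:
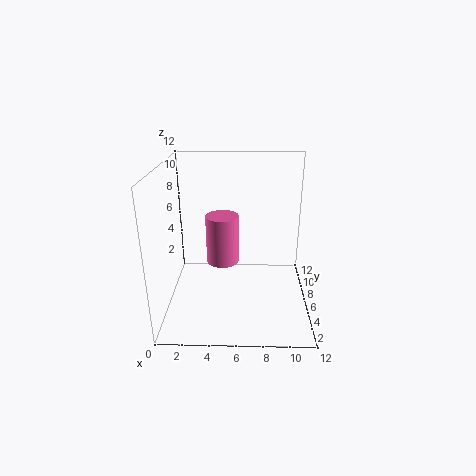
x = 4.5
y = 8.5
z = 2.5
r = 1.5
c = 'hotpink'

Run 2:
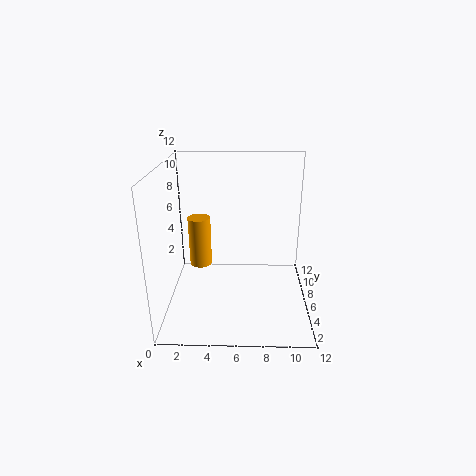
x = 2.5
y = 8
z = 2.5
r = 1
c = 'orange'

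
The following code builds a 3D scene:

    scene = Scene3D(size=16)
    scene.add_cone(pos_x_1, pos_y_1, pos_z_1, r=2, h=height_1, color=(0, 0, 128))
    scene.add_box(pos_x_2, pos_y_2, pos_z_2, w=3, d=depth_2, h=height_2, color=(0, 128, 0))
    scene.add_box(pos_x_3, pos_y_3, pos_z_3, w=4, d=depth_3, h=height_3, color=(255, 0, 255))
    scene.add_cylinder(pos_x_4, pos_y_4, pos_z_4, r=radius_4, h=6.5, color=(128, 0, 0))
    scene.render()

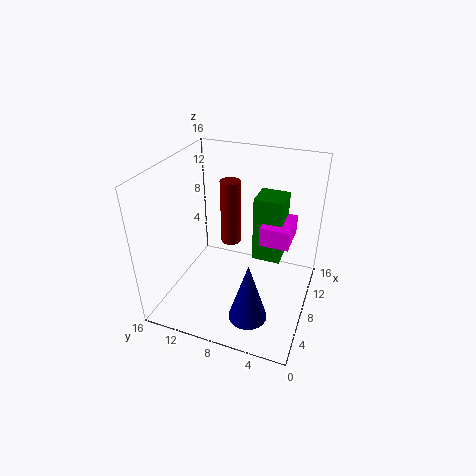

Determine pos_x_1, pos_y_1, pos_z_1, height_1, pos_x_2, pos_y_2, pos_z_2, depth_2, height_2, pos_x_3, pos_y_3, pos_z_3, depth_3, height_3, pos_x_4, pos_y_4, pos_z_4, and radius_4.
pos_x_1 = 3
pos_y_1 = 5
pos_z_1 = 2
height_1 = 6.5
pos_x_2 = 7
pos_y_2 = 3
pos_z_2 = 6.5
depth_2 = 3
height_2 = 7
pos_x_3 = 6
pos_y_3 = 2
pos_z_3 = 9
depth_3 = 3
height_3 = 2
pos_x_4 = 6
pos_y_4 = 8
pos_z_4 = 9
radius_4 = 1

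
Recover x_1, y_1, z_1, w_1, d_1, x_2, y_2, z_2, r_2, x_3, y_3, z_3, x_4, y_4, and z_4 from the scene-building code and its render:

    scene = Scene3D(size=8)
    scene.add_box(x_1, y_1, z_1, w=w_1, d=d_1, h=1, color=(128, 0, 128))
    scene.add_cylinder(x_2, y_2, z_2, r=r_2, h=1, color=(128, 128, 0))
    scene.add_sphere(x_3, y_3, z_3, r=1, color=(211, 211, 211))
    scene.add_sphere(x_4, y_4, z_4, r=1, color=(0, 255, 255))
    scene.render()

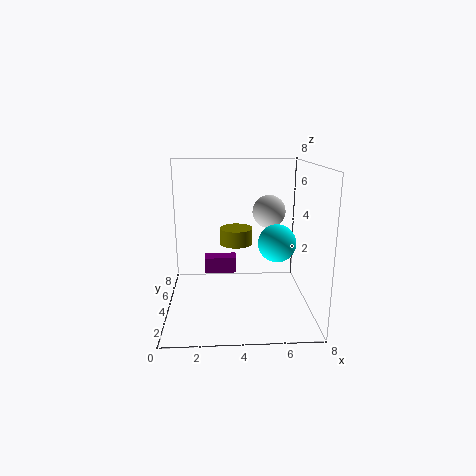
x_1 = 2; y_1 = 6; z_1 = 1; w_1 = 2; d_1 = 1; x_2 = 4; y_2 = 6; z_2 = 3; r_2 = 1; x_3 = 6; y_3 = 6; z_3 = 5; x_4 = 6; y_4 = 3; z_4 = 4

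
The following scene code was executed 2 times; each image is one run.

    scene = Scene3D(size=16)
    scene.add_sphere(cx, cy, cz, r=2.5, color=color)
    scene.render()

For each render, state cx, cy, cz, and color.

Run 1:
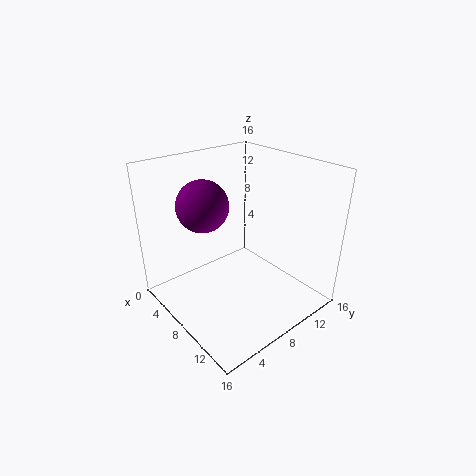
cx = 8.5, cy = 3.25, cz = 13.25, color = 'purple'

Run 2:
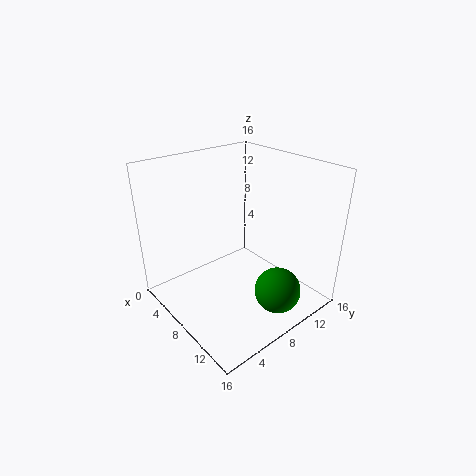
cx = 13, cy = 9.5, cz = 3, color = 'green'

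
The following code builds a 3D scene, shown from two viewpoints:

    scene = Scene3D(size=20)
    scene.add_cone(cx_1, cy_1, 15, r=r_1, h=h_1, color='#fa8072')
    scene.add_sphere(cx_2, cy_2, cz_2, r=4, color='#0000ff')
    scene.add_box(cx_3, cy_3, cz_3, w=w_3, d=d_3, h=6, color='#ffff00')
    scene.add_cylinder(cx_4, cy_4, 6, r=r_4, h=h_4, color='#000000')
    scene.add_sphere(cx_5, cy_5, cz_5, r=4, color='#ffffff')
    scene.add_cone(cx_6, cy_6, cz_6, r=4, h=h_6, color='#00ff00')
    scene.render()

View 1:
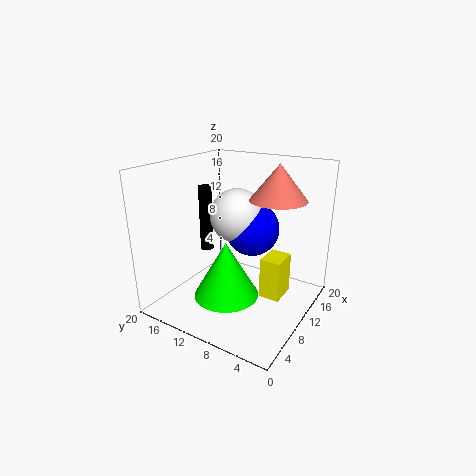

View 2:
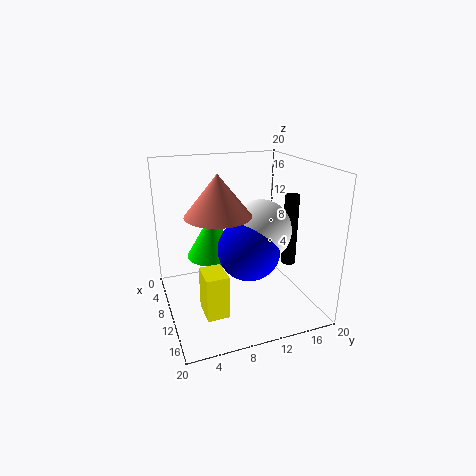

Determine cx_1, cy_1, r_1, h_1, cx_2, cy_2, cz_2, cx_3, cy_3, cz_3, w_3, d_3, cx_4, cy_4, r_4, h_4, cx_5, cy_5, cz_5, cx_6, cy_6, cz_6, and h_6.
cx_1 = 14
cy_1 = 6
r_1 = 4
h_1 = 5
cx_2 = 14
cy_2 = 10
cz_2 = 10
cx_3 = 11
cy_3 = 4
cz_3 = 1
w_3 = 4
d_3 = 3
cx_4 = 12
cy_4 = 17
r_4 = 1
h_4 = 10
cx_5 = 13
cy_5 = 12
cz_5 = 12
cx_6 = 4
cy_6 = 8
cz_6 = 5
h_6 = 7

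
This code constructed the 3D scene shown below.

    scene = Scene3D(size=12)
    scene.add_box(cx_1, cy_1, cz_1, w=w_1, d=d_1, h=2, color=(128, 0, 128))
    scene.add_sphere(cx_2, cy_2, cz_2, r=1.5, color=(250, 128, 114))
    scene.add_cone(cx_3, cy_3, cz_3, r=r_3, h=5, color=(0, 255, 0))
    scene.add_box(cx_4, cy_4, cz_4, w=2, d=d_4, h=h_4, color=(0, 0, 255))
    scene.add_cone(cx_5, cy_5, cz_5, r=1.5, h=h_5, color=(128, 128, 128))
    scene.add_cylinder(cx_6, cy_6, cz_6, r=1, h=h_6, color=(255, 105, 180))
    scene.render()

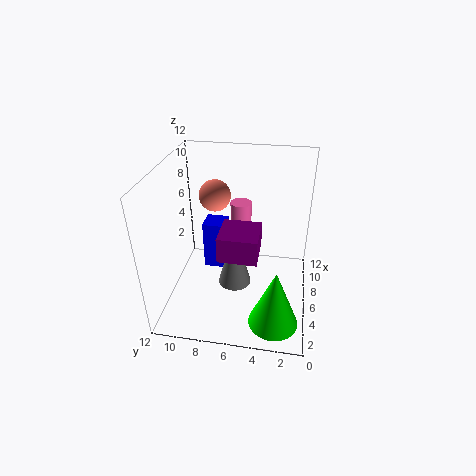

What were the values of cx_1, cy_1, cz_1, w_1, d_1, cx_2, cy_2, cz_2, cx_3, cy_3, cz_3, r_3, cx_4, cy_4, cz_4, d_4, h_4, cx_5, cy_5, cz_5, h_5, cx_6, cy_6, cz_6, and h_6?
cx_1 = 2.5
cy_1 = 4
cz_1 = 6
w_1 = 3
d_1 = 3
cx_2 = 10.5
cy_2 = 9
cz_2 = 7.5
cx_3 = 2.5
cy_3 = 2.5
cz_3 = 0.5
r_3 = 2
cx_4 = 7.5
cy_4 = 7.5
cz_4 = 1.5
d_4 = 2
h_4 = 4.5
cx_5 = 7
cy_5 = 6.5
cz_5 = 0.5
h_5 = 5.5
cx_6 = 10.5
cy_6 = 6.5
cz_6 = 4.5
h_6 = 2.5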